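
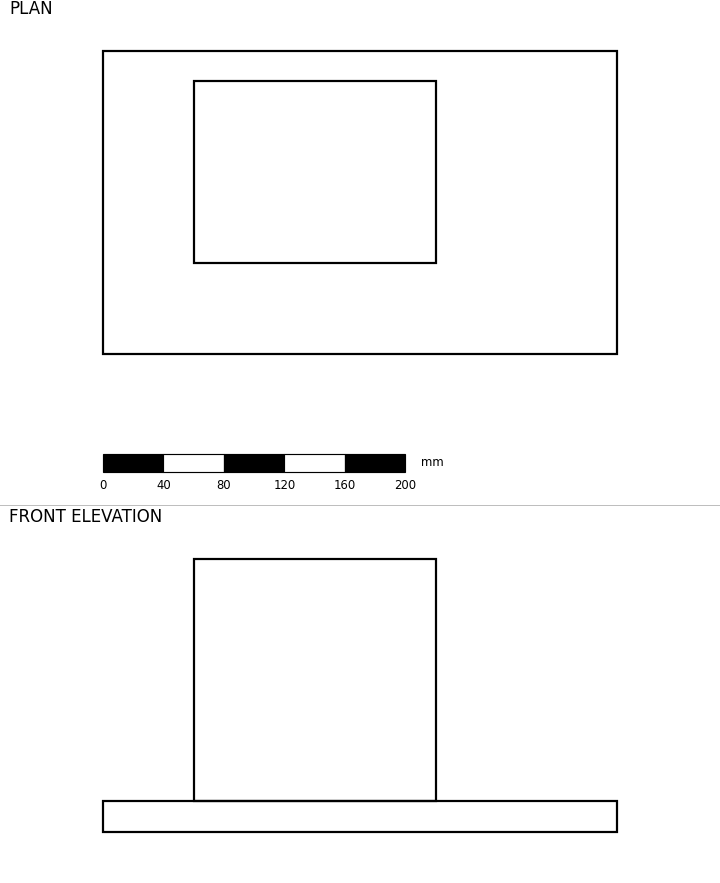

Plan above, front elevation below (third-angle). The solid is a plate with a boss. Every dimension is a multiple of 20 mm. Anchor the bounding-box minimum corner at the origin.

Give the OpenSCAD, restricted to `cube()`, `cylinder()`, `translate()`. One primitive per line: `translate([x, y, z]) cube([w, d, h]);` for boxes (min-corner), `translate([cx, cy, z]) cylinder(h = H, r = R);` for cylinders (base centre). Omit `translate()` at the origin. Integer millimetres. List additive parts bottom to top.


cube([340, 200, 20]);
translate([60, 60, 20]) cube([160, 120, 160]);


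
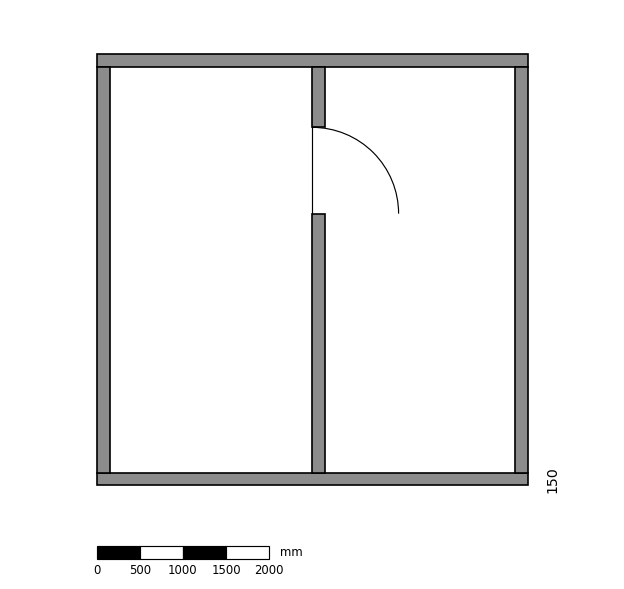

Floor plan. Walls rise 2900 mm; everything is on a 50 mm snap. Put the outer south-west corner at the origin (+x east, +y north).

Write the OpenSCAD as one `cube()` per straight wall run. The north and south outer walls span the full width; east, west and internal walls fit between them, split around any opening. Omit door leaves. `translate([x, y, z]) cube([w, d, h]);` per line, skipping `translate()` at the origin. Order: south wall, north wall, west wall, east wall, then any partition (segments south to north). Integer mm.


cube([5000, 150, 2900]);
translate([0, 4850, 0]) cube([5000, 150, 2900]);
translate([0, 150, 0]) cube([150, 4700, 2900]);
translate([4850, 150, 0]) cube([150, 4700, 2900]);
translate([2500, 150, 0]) cube([150, 3000, 2900]);
translate([2500, 4150, 0]) cube([150, 700, 2900]);


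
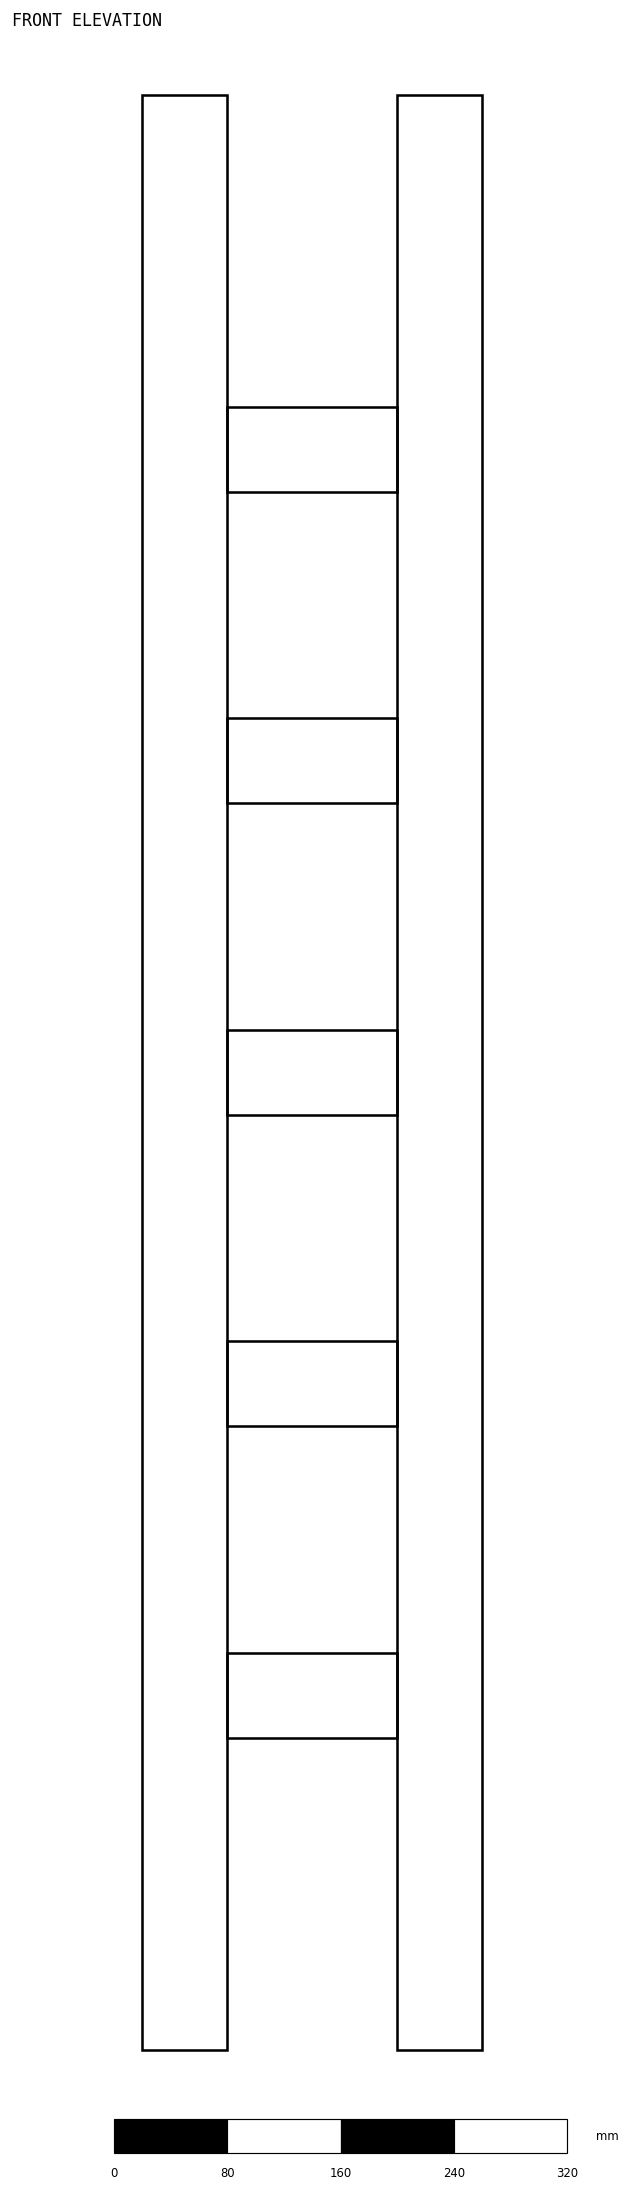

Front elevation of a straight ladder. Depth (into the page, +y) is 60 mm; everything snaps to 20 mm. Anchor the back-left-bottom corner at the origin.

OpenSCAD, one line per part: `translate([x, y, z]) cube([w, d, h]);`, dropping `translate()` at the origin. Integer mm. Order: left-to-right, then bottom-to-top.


cube([60, 60, 1380]);
translate([60, 0, 220]) cube([120, 60, 60]);
translate([60, 0, 440]) cube([120, 60, 60]);
translate([60, 0, 660]) cube([120, 60, 60]);
translate([60, 0, 880]) cube([120, 60, 60]);
translate([60, 0, 1100]) cube([120, 60, 60]);
translate([180, 0, 0]) cube([60, 60, 1380]);


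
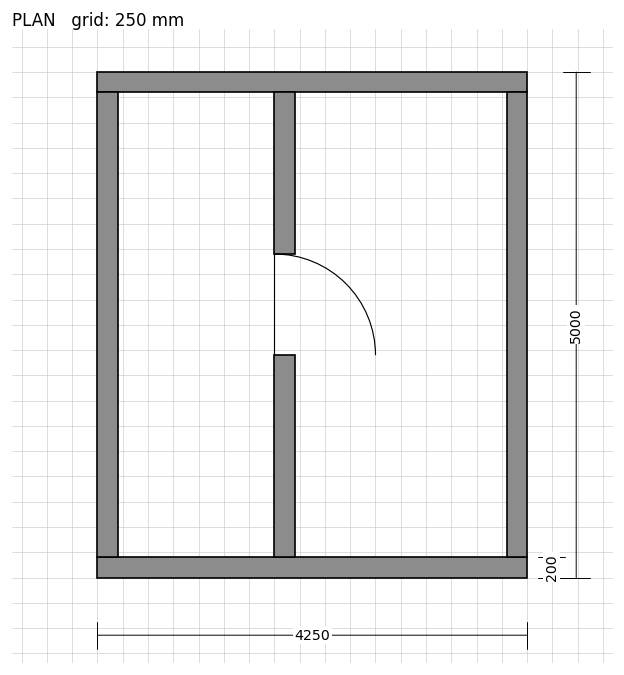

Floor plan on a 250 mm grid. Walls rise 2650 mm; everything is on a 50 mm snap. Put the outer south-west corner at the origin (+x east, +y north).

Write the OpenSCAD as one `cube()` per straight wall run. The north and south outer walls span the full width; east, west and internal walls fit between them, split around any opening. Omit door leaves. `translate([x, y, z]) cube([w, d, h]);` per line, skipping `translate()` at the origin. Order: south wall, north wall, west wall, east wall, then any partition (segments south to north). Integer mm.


cube([4250, 200, 2650]);
translate([0, 4800, 0]) cube([4250, 200, 2650]);
translate([0, 200, 0]) cube([200, 4600, 2650]);
translate([4050, 200, 0]) cube([200, 4600, 2650]);
translate([1750, 200, 0]) cube([200, 2000, 2650]);
translate([1750, 3200, 0]) cube([200, 1600, 2650]);


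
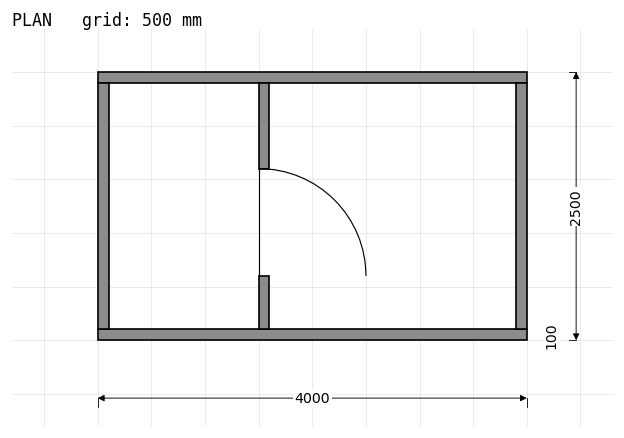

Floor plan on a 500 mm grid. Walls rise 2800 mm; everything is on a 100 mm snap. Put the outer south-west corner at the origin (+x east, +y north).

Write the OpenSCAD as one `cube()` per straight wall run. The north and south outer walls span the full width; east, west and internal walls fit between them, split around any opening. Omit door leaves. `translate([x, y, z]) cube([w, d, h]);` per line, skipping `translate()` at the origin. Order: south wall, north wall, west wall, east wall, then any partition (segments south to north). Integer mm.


cube([4000, 100, 2800]);
translate([0, 2400, 0]) cube([4000, 100, 2800]);
translate([0, 100, 0]) cube([100, 2300, 2800]);
translate([3900, 100, 0]) cube([100, 2300, 2800]);
translate([1500, 100, 0]) cube([100, 500, 2800]);
translate([1500, 1600, 0]) cube([100, 800, 2800]);


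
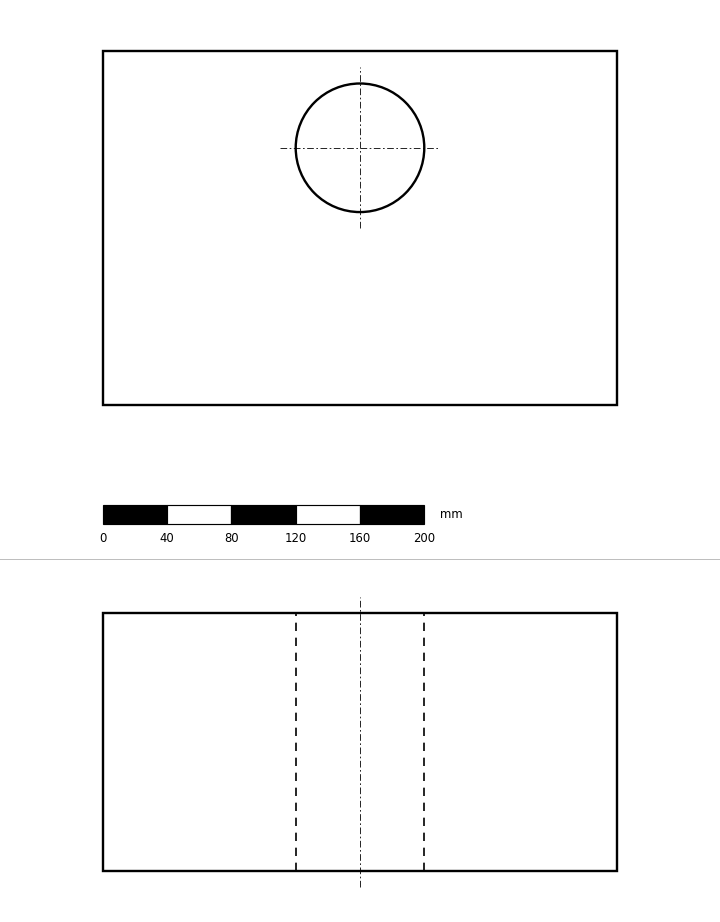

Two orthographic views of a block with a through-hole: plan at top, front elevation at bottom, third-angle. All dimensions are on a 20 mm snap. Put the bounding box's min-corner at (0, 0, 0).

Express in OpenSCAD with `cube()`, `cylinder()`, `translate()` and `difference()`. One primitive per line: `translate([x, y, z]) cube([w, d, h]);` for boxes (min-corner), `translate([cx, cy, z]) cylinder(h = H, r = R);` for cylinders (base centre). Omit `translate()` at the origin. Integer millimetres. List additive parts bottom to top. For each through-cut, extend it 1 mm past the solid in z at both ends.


difference() {
  cube([320, 220, 160]);
  translate([160, 160, -1]) cylinder(h = 162, r = 40);
}


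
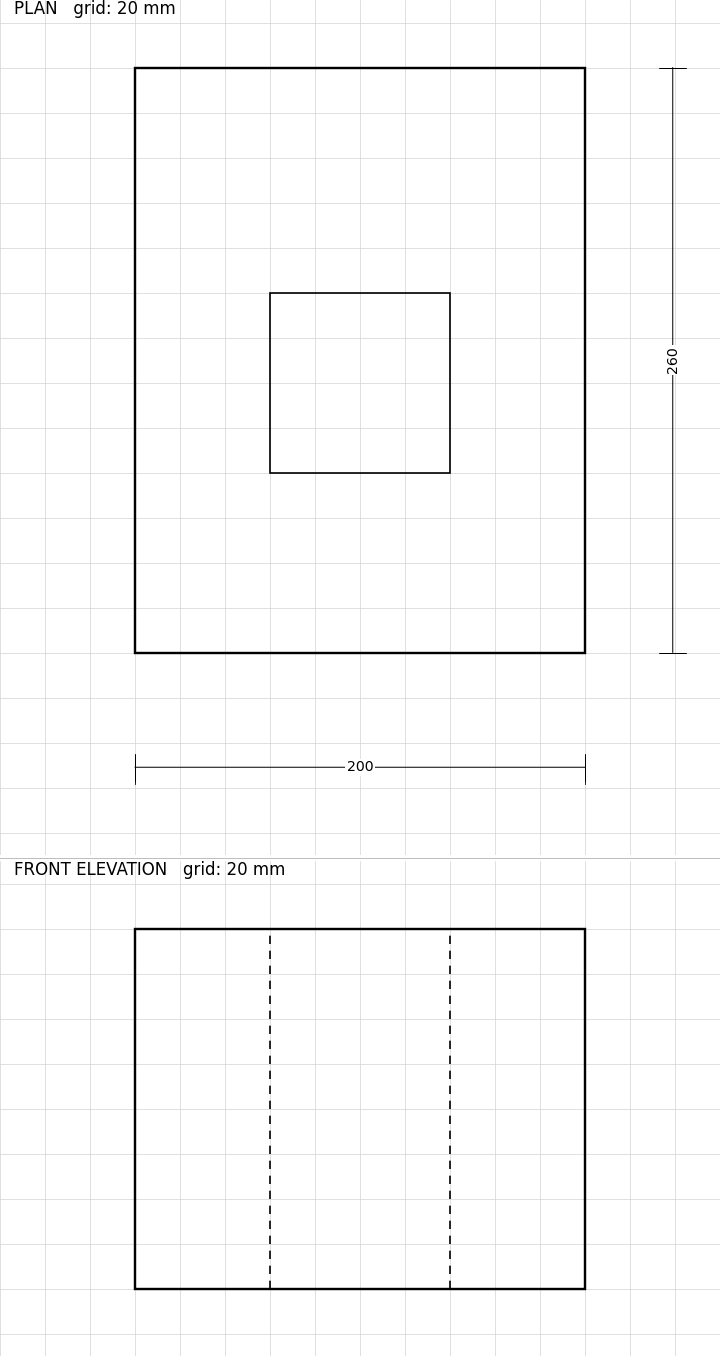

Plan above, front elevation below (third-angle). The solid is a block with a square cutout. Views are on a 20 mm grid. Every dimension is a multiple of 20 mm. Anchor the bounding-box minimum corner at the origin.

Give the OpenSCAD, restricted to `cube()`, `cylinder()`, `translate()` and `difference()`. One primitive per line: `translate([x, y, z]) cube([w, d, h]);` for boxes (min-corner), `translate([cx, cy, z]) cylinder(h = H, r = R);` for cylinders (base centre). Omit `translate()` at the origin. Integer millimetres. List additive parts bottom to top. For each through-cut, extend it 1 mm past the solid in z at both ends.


difference() {
  cube([200, 260, 160]);
  translate([60, 80, -1]) cube([80, 80, 162]);
}


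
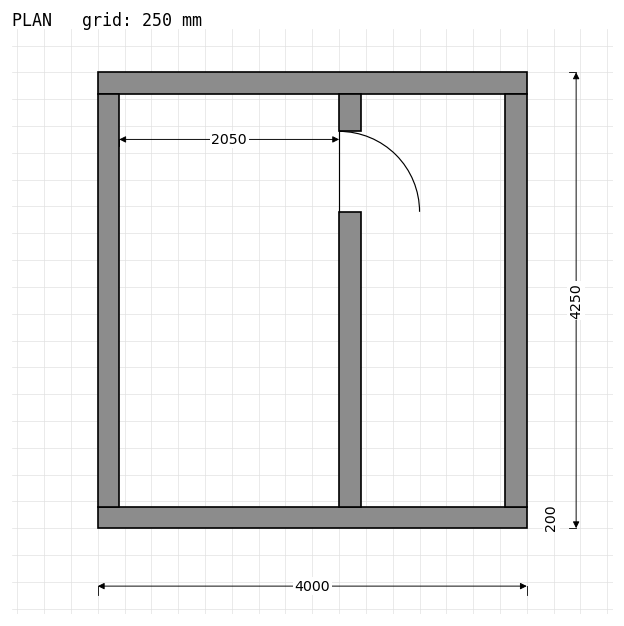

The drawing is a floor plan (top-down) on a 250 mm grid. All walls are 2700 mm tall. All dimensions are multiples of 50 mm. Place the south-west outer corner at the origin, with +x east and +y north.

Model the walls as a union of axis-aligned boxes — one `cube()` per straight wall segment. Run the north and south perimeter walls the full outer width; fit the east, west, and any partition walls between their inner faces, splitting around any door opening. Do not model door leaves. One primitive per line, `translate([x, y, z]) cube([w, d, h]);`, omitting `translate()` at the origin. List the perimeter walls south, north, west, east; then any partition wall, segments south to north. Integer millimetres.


cube([4000, 200, 2700]);
translate([0, 4050, 0]) cube([4000, 200, 2700]);
translate([0, 200, 0]) cube([200, 3850, 2700]);
translate([3800, 200, 0]) cube([200, 3850, 2700]);
translate([2250, 200, 0]) cube([200, 2750, 2700]);
translate([2250, 3700, 0]) cube([200, 350, 2700]);


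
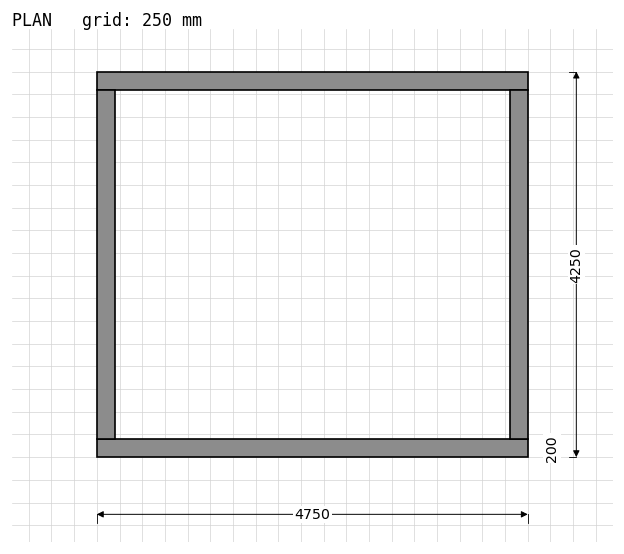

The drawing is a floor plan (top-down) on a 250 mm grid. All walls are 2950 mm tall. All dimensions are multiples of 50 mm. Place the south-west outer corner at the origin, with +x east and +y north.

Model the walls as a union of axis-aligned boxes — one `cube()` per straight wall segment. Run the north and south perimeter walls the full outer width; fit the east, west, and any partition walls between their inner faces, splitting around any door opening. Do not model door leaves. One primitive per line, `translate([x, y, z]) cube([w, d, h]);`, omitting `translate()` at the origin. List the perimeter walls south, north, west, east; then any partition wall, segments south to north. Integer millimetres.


cube([4750, 200, 2950]);
translate([0, 4050, 0]) cube([4750, 200, 2950]);
translate([0, 200, 0]) cube([200, 3850, 2950]);
translate([4550, 200, 0]) cube([200, 3850, 2950]);


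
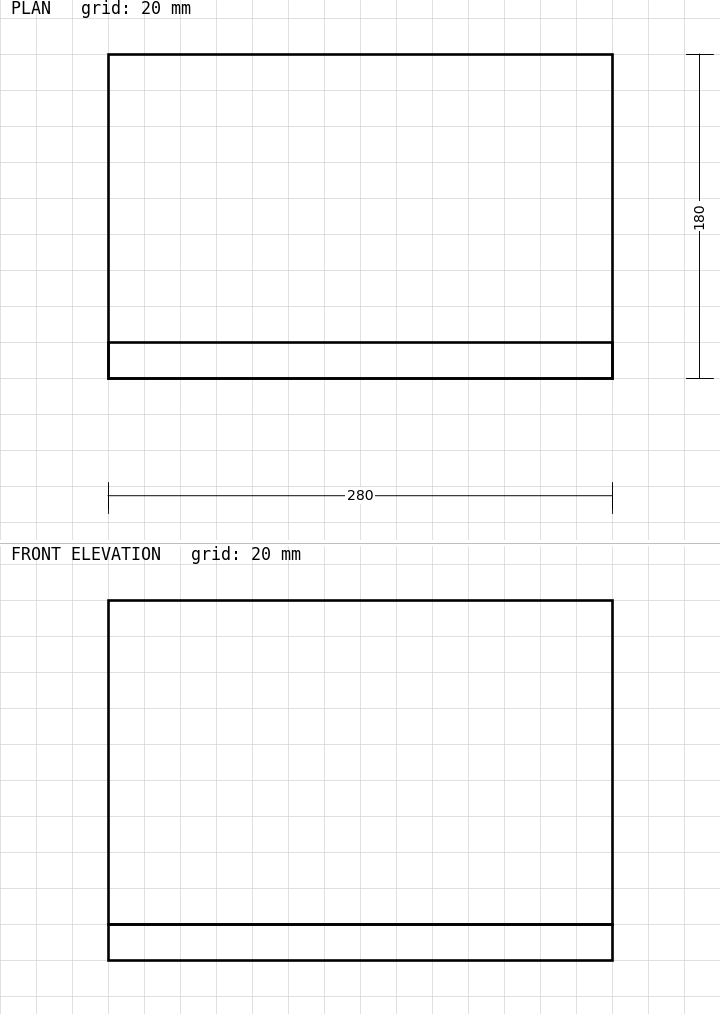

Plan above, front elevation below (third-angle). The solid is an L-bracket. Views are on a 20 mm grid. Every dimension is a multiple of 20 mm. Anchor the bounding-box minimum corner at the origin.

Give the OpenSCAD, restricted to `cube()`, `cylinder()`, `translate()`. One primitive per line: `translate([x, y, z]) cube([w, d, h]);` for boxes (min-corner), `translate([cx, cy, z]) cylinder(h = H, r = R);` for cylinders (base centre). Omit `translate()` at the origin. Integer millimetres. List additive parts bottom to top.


cube([280, 180, 20]);
translate([0, 0, 20]) cube([280, 20, 180]);


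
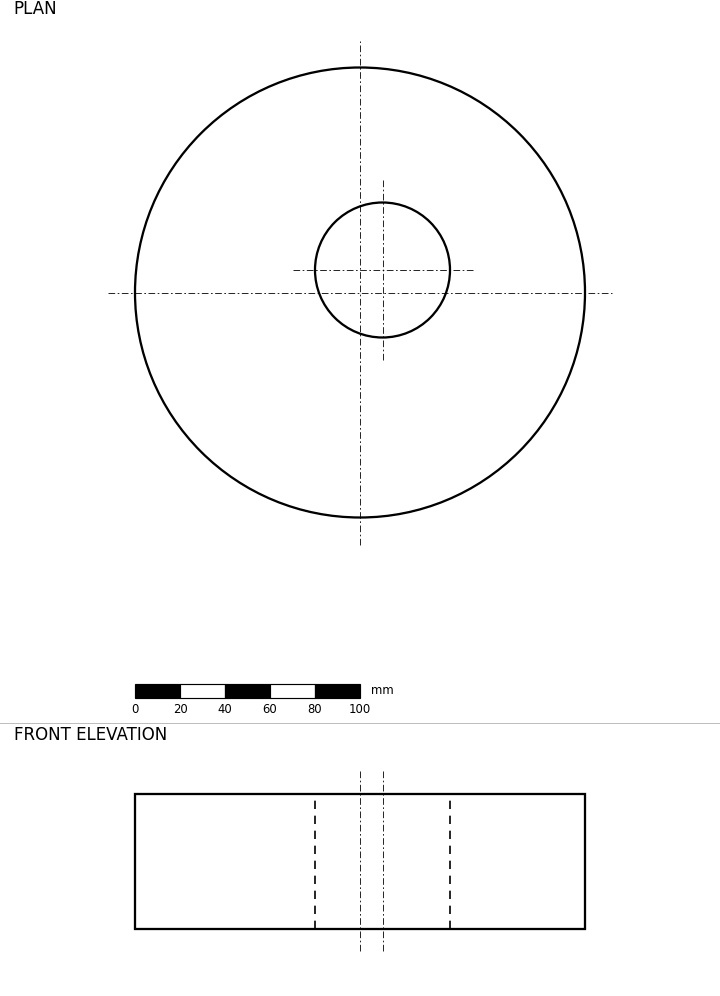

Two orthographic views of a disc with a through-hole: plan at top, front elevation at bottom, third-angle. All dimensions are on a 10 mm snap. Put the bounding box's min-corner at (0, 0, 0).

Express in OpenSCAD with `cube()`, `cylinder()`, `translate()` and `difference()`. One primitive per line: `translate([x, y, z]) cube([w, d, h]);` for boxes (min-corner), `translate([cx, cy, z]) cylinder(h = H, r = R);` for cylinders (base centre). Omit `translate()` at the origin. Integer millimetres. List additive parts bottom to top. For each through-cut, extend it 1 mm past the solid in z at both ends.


difference() {
  translate([100, 100, 0]) cylinder(h = 60, r = 100);
  translate([110, 110, -1]) cylinder(h = 62, r = 30);
}


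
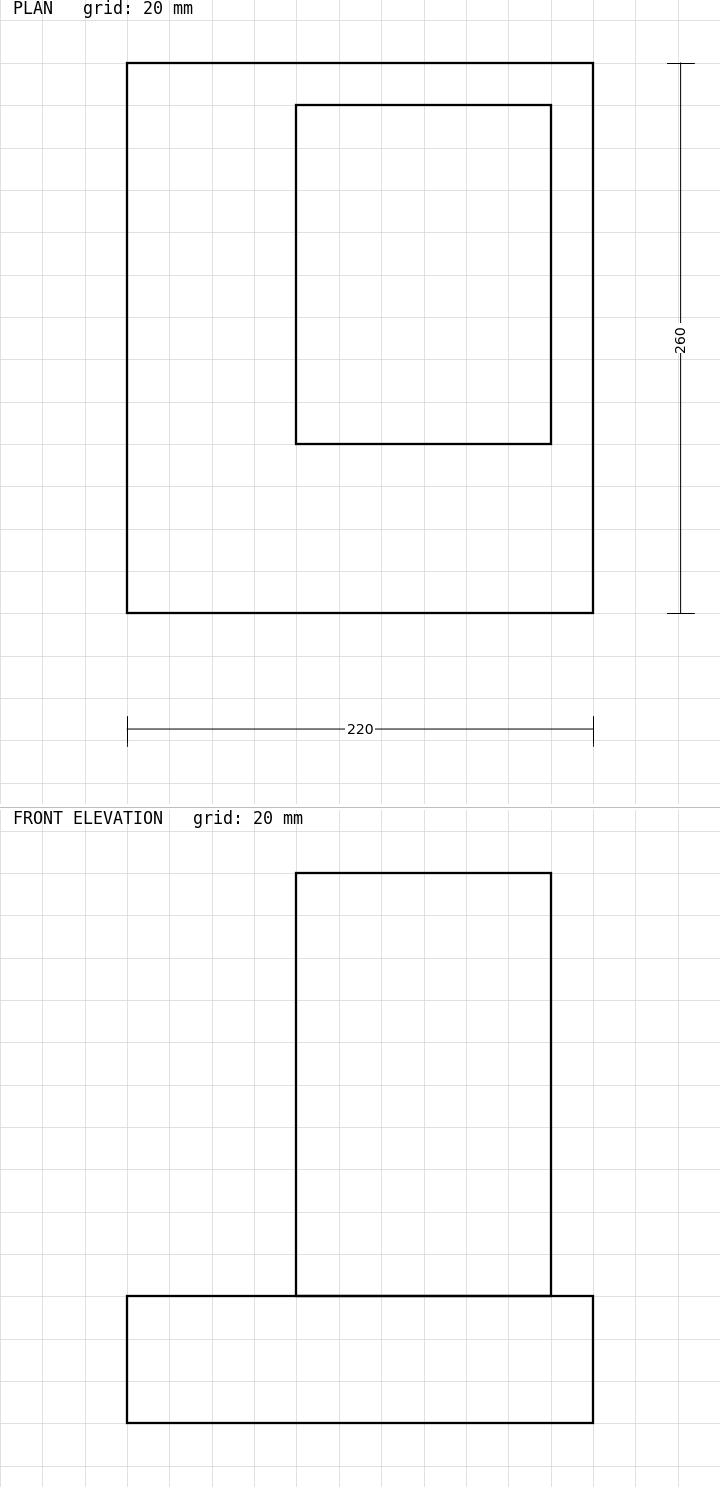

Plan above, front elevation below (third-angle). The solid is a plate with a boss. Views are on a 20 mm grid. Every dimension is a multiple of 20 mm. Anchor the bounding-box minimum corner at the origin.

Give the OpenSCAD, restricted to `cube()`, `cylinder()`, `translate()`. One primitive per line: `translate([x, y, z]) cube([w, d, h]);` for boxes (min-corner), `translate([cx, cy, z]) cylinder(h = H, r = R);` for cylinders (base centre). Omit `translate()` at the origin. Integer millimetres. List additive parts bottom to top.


cube([220, 260, 60]);
translate([80, 80, 60]) cube([120, 160, 200]);


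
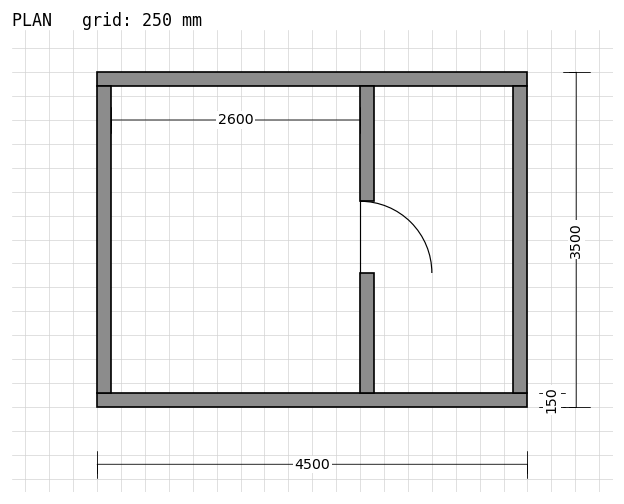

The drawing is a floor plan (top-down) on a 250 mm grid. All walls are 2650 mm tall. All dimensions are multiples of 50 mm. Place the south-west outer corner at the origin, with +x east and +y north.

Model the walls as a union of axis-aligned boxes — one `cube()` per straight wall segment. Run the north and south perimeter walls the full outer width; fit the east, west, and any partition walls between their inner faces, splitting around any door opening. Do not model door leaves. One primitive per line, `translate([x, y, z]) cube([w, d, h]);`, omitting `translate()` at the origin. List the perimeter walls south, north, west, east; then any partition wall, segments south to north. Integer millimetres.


cube([4500, 150, 2650]);
translate([0, 3350, 0]) cube([4500, 150, 2650]);
translate([0, 150, 0]) cube([150, 3200, 2650]);
translate([4350, 150, 0]) cube([150, 3200, 2650]);
translate([2750, 150, 0]) cube([150, 1250, 2650]);
translate([2750, 2150, 0]) cube([150, 1200, 2650]);


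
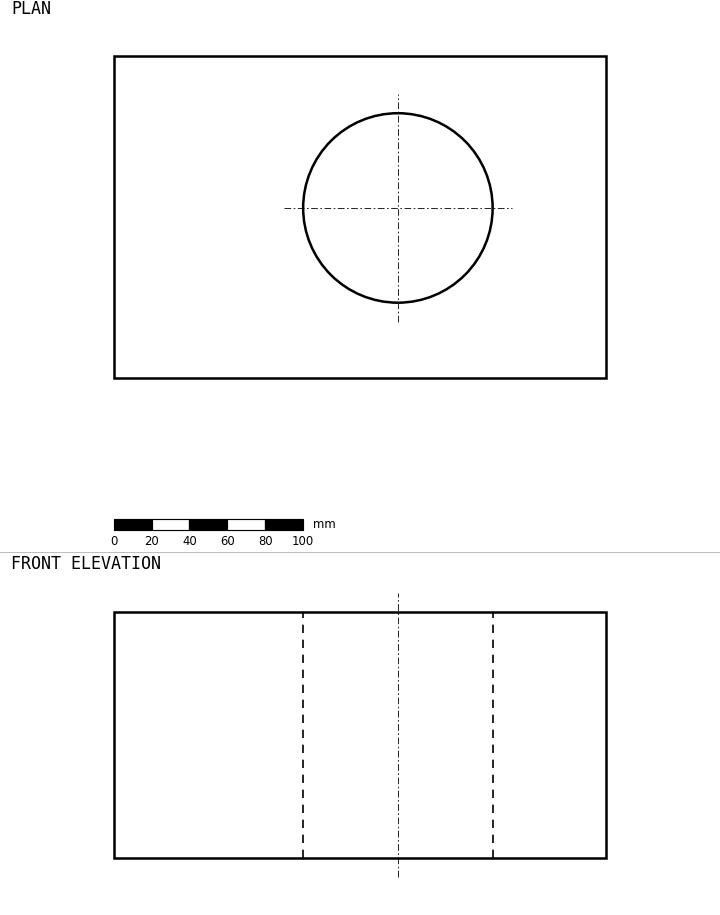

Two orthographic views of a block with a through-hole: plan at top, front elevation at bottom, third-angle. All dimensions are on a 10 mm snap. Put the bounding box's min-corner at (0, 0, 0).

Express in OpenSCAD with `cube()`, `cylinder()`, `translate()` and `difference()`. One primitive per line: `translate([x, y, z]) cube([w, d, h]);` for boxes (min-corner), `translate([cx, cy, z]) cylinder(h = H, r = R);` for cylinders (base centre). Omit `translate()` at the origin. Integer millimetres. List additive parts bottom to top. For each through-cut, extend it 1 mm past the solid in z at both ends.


difference() {
  cube([260, 170, 130]);
  translate([150, 90, -1]) cylinder(h = 132, r = 50);
}


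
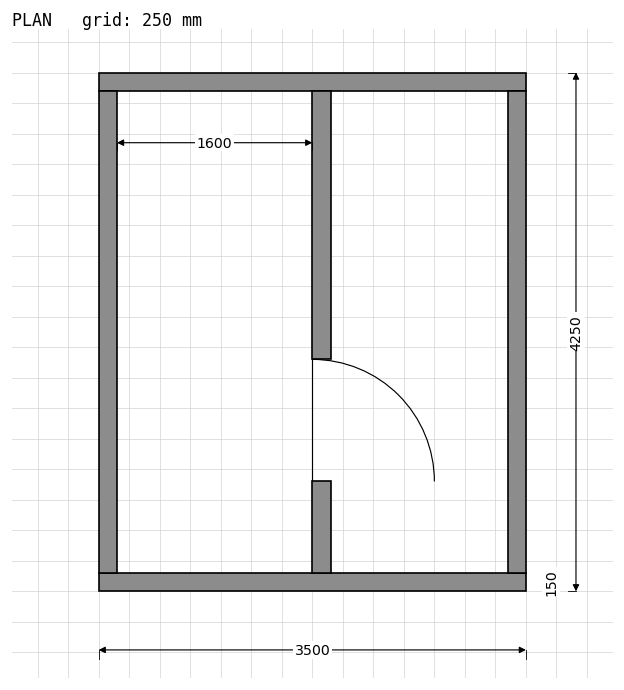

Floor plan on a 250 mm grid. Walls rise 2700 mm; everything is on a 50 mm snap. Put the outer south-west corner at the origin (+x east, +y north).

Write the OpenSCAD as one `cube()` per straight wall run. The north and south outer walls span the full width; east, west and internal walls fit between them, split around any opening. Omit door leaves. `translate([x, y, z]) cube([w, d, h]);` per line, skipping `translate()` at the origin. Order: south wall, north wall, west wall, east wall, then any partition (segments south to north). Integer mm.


cube([3500, 150, 2700]);
translate([0, 4100, 0]) cube([3500, 150, 2700]);
translate([0, 150, 0]) cube([150, 3950, 2700]);
translate([3350, 150, 0]) cube([150, 3950, 2700]);
translate([1750, 150, 0]) cube([150, 750, 2700]);
translate([1750, 1900, 0]) cube([150, 2200, 2700]);


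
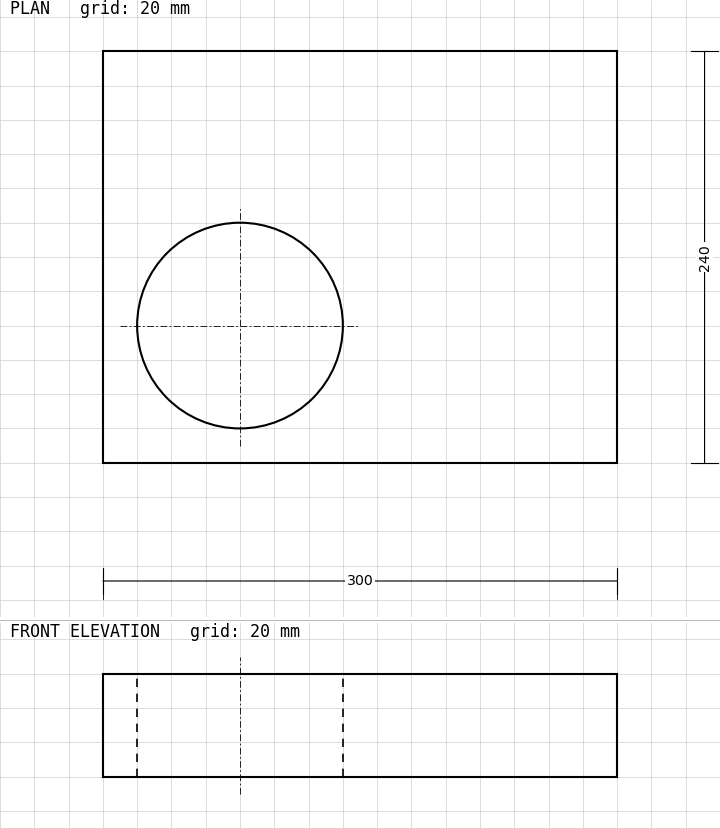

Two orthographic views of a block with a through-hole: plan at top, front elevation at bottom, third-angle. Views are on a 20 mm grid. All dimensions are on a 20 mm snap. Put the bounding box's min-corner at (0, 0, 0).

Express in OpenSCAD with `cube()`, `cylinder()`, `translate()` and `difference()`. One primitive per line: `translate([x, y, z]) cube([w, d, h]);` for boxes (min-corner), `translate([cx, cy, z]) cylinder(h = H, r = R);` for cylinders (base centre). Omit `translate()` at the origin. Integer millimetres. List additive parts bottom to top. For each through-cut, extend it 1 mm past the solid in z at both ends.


difference() {
  cube([300, 240, 60]);
  translate([80, 80, -1]) cylinder(h = 62, r = 60);
}


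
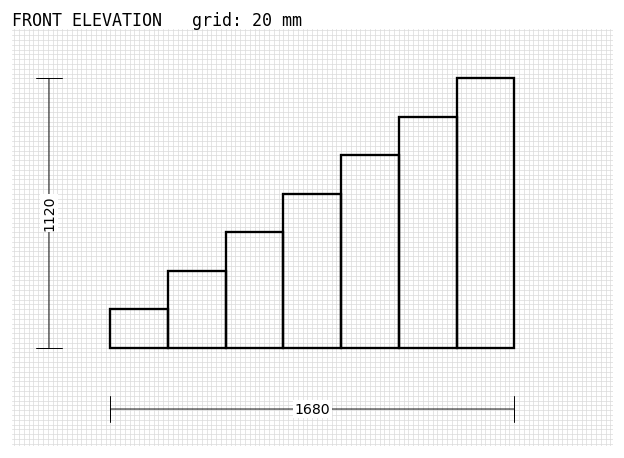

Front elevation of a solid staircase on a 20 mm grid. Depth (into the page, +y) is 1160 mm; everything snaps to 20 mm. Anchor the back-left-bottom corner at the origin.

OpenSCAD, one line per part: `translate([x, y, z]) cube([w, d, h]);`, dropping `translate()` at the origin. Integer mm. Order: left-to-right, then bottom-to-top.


cube([240, 1160, 160]);
translate([240, 0, 0]) cube([240, 1160, 320]);
translate([480, 0, 0]) cube([240, 1160, 480]);
translate([720, 0, 0]) cube([240, 1160, 640]);
translate([960, 0, 0]) cube([240, 1160, 800]);
translate([1200, 0, 0]) cube([240, 1160, 960]);
translate([1440, 0, 0]) cube([240, 1160, 1120]);


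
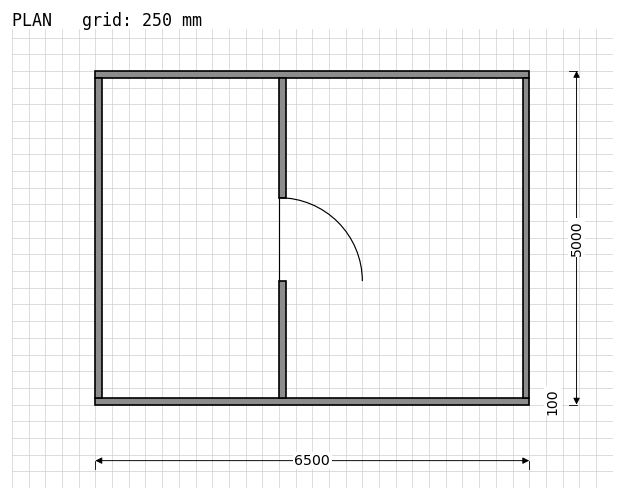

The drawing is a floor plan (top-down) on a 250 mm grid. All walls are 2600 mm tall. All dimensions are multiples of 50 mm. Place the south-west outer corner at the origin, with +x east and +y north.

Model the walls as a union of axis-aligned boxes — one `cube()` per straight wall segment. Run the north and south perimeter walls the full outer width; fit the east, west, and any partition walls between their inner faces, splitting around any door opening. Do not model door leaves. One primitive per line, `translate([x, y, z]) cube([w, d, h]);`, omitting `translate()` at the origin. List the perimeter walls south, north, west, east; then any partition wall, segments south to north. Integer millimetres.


cube([6500, 100, 2600]);
translate([0, 4900, 0]) cube([6500, 100, 2600]);
translate([0, 100, 0]) cube([100, 4800, 2600]);
translate([6400, 100, 0]) cube([100, 4800, 2600]);
translate([2750, 100, 0]) cube([100, 1750, 2600]);
translate([2750, 3100, 0]) cube([100, 1800, 2600]);


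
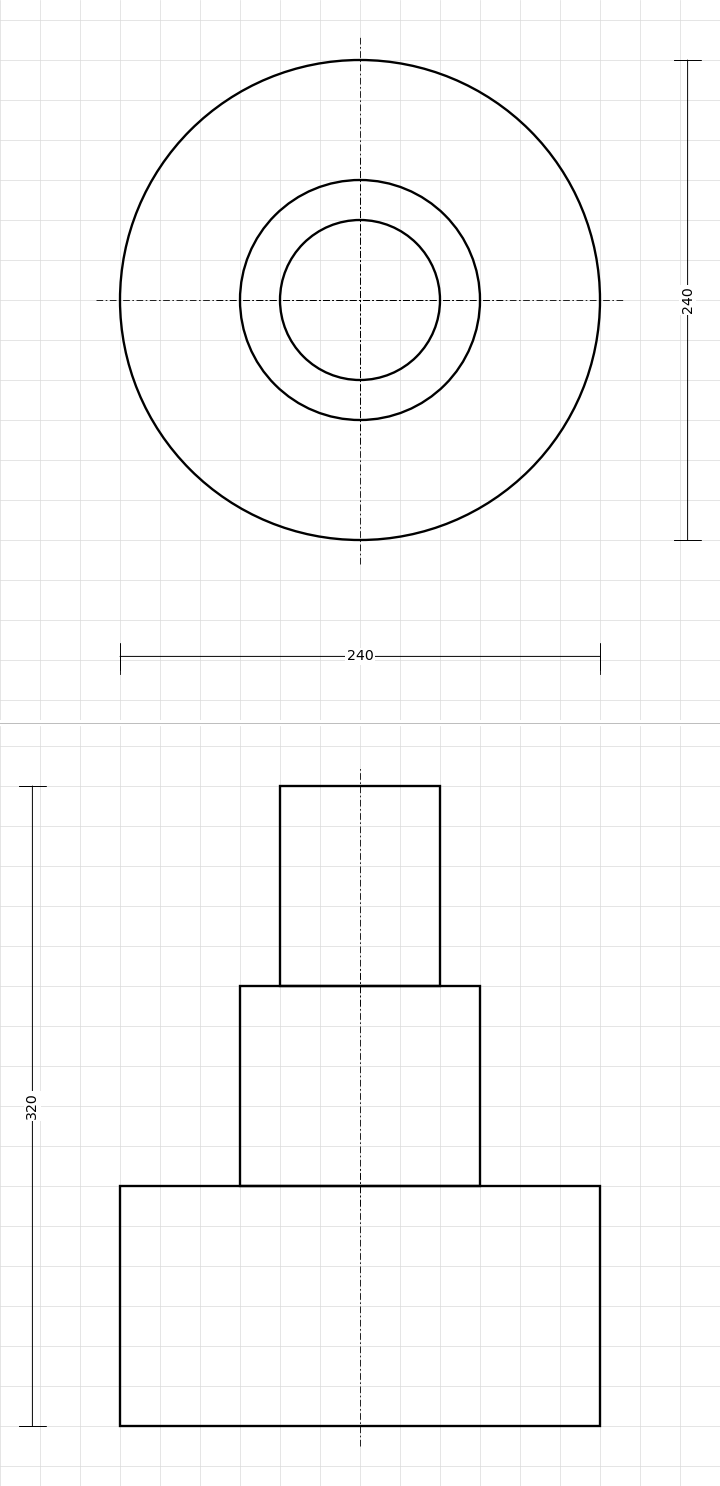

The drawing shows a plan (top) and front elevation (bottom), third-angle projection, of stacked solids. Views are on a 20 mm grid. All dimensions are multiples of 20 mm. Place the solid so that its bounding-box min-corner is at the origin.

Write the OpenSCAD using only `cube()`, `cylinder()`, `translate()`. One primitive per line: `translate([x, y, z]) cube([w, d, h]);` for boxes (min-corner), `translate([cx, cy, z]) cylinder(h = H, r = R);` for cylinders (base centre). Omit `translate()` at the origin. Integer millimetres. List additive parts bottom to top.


translate([120, 120, 0]) cylinder(h = 120, r = 120);
translate([120, 120, 120]) cylinder(h = 100, r = 60);
translate([120, 120, 220]) cylinder(h = 100, r = 40);


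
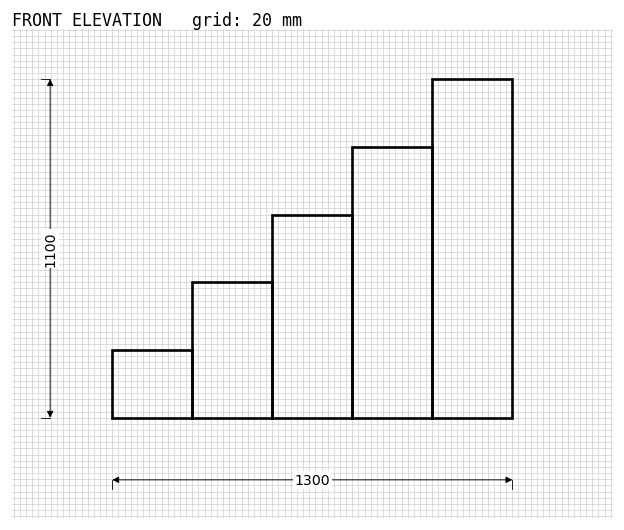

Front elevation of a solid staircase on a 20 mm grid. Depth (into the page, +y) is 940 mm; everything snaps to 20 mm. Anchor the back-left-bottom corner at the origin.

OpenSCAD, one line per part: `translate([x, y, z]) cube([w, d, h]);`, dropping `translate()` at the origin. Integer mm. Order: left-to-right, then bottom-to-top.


cube([260, 940, 220]);
translate([260, 0, 0]) cube([260, 940, 440]);
translate([520, 0, 0]) cube([260, 940, 660]);
translate([780, 0, 0]) cube([260, 940, 880]);
translate([1040, 0, 0]) cube([260, 940, 1100]);


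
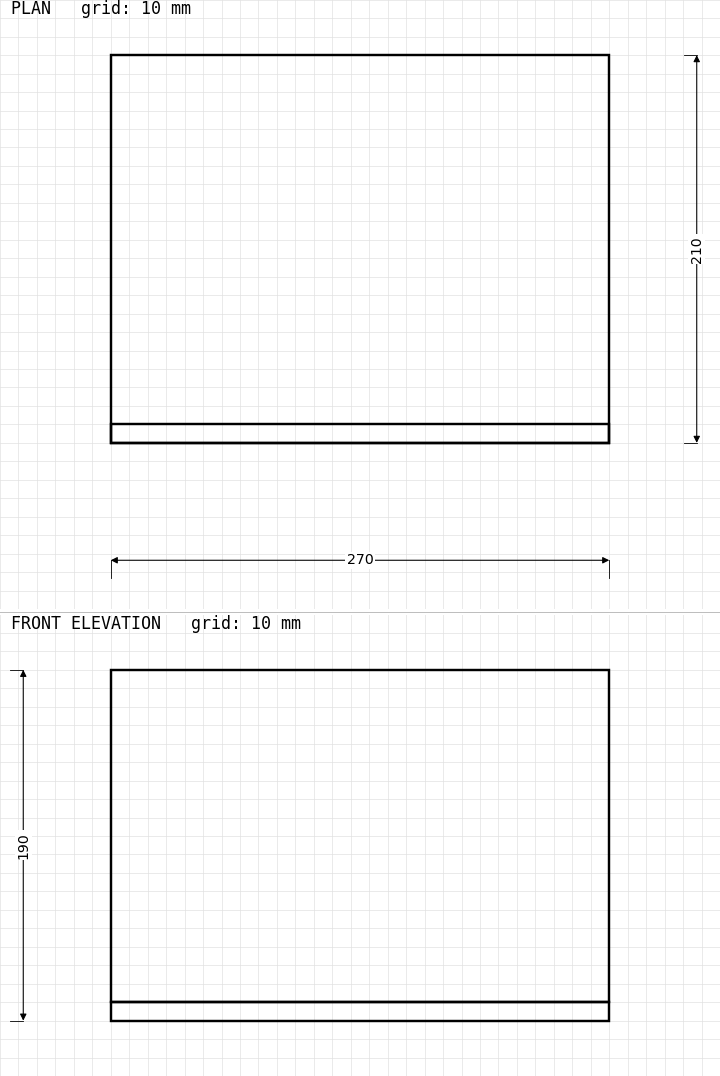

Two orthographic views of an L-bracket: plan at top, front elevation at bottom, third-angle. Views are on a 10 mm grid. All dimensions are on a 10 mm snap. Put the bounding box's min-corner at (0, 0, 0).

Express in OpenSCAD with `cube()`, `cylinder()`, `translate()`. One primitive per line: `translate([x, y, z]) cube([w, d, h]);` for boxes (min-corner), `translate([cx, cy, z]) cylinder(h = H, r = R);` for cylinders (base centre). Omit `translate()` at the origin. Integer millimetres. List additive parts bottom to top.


cube([270, 210, 10]);
translate([0, 0, 10]) cube([270, 10, 180]);


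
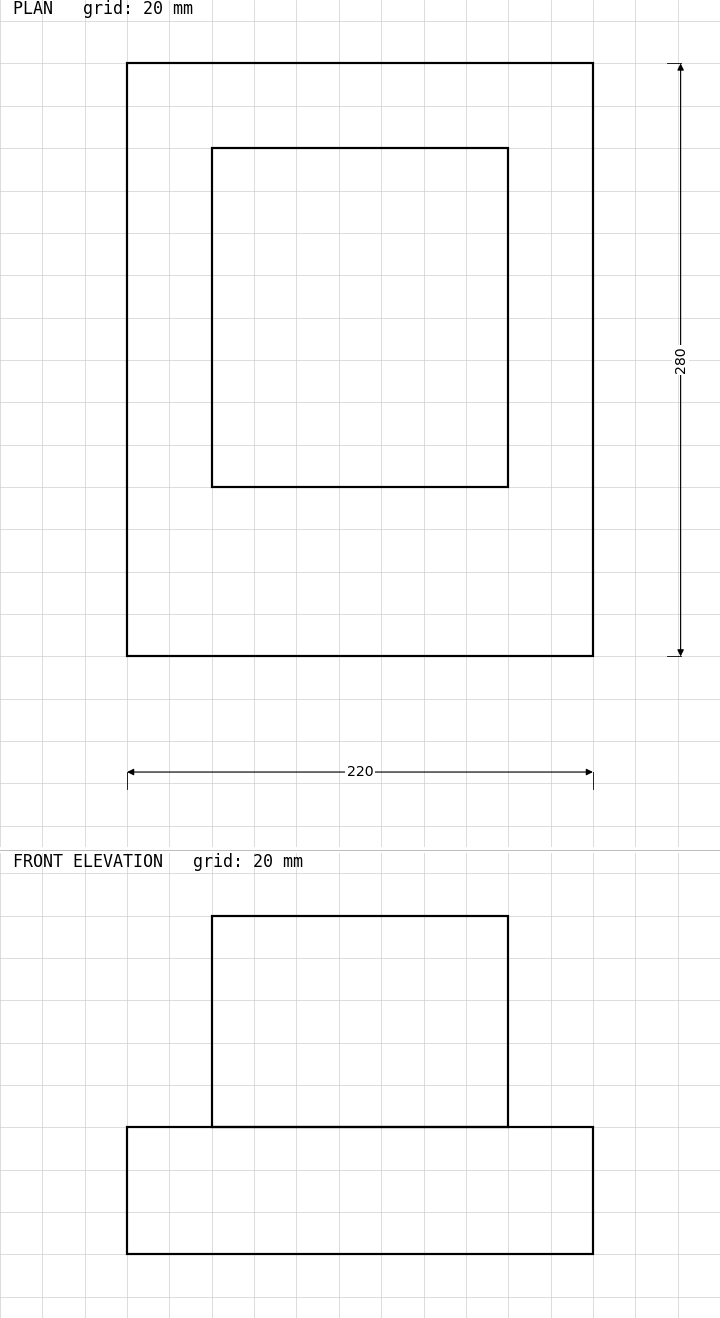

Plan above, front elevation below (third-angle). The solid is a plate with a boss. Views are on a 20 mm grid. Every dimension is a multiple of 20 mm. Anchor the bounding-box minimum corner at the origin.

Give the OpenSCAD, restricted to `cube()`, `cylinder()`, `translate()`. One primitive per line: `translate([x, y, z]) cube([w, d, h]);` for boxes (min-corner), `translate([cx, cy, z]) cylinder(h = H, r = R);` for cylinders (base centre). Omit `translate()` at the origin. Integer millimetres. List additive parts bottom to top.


cube([220, 280, 60]);
translate([40, 80, 60]) cube([140, 160, 100]);


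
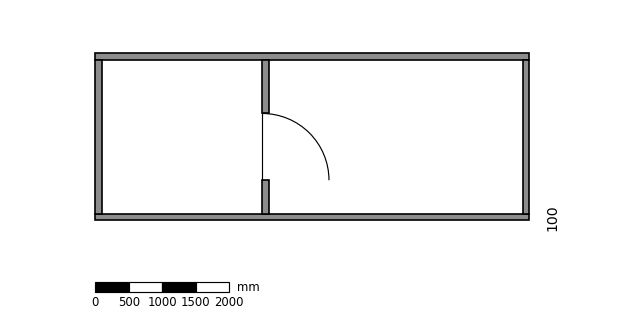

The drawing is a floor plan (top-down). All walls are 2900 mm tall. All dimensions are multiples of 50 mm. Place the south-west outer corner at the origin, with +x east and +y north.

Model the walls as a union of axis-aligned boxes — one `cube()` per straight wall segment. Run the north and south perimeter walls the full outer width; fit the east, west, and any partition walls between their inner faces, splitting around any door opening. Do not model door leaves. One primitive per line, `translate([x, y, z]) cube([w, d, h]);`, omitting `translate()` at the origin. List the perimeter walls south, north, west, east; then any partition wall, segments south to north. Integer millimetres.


cube([6500, 100, 2900]);
translate([0, 2400, 0]) cube([6500, 100, 2900]);
translate([0, 100, 0]) cube([100, 2300, 2900]);
translate([6400, 100, 0]) cube([100, 2300, 2900]);
translate([2500, 100, 0]) cube([100, 500, 2900]);
translate([2500, 1600, 0]) cube([100, 800, 2900]);


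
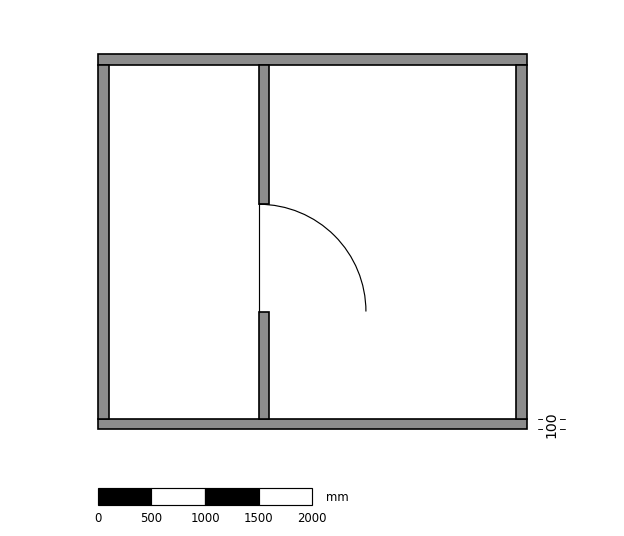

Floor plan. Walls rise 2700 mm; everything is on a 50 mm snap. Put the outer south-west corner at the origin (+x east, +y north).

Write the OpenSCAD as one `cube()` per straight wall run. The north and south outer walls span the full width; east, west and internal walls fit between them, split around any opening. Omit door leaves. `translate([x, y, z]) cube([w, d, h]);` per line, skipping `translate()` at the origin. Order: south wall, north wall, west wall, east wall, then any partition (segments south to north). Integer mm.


cube([4000, 100, 2700]);
translate([0, 3400, 0]) cube([4000, 100, 2700]);
translate([0, 100, 0]) cube([100, 3300, 2700]);
translate([3900, 100, 0]) cube([100, 3300, 2700]);
translate([1500, 100, 0]) cube([100, 1000, 2700]);
translate([1500, 2100, 0]) cube([100, 1300, 2700]);


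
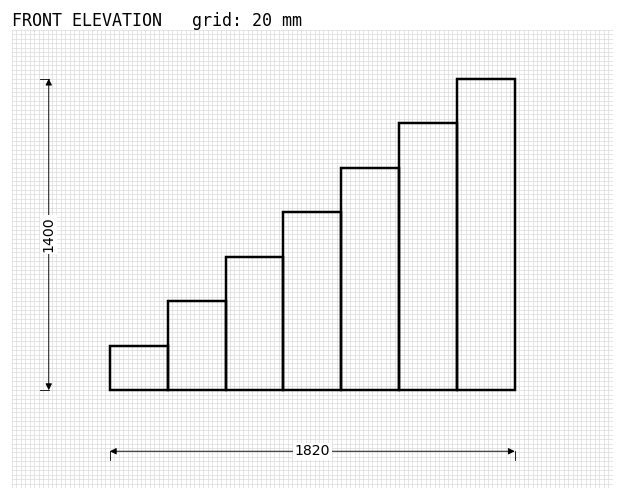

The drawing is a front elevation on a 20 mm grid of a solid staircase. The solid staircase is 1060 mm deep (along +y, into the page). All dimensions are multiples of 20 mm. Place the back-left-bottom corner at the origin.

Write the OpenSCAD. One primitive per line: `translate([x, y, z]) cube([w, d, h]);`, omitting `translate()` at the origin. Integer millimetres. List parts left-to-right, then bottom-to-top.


cube([260, 1060, 200]);
translate([260, 0, 0]) cube([260, 1060, 400]);
translate([520, 0, 0]) cube([260, 1060, 600]);
translate([780, 0, 0]) cube([260, 1060, 800]);
translate([1040, 0, 0]) cube([260, 1060, 1000]);
translate([1300, 0, 0]) cube([260, 1060, 1200]);
translate([1560, 0, 0]) cube([260, 1060, 1400]);


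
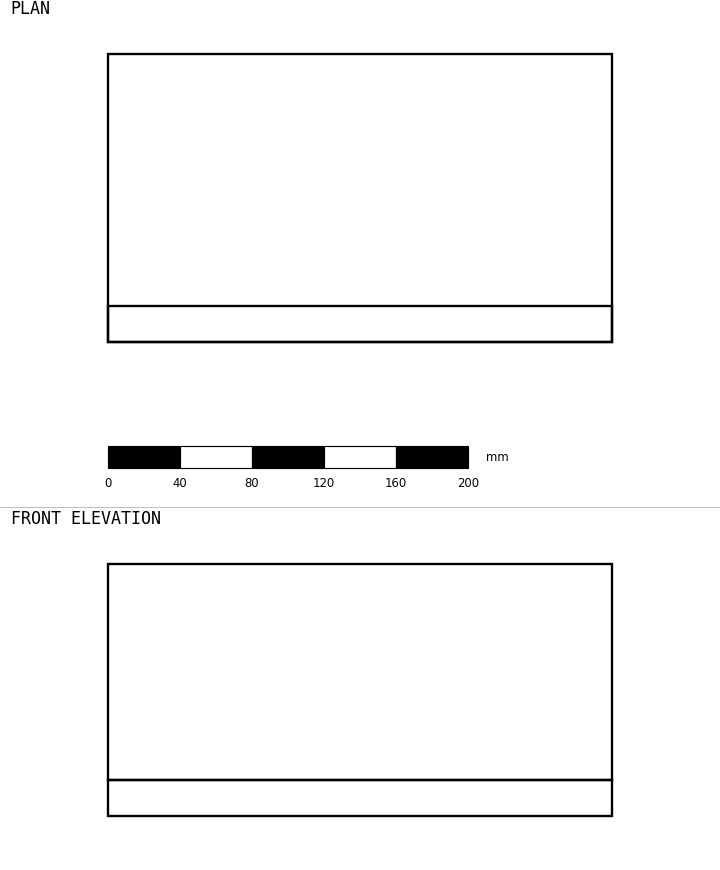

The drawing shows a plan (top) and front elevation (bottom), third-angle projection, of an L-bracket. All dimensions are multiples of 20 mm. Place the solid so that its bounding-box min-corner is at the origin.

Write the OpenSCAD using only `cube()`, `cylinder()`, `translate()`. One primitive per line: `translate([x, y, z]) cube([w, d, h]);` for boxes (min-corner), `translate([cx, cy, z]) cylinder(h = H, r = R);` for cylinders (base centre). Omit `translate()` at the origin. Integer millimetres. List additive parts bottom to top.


cube([280, 160, 20]);
translate([0, 0, 20]) cube([280, 20, 120]);


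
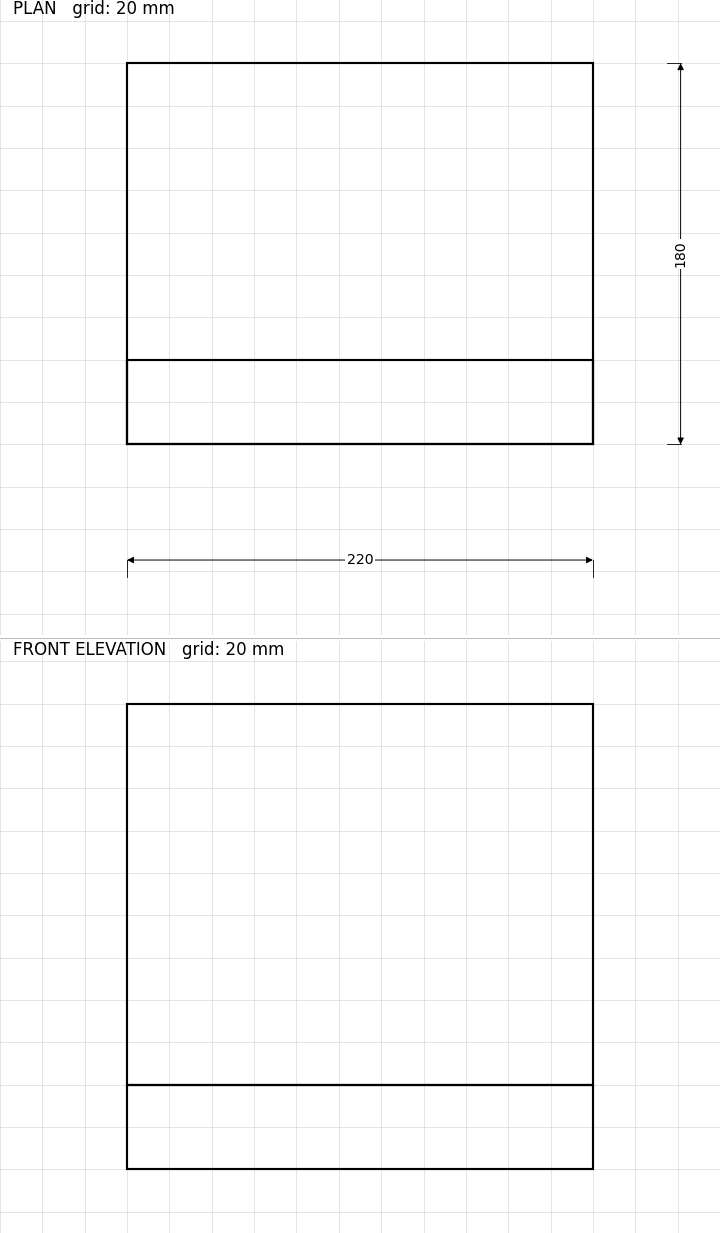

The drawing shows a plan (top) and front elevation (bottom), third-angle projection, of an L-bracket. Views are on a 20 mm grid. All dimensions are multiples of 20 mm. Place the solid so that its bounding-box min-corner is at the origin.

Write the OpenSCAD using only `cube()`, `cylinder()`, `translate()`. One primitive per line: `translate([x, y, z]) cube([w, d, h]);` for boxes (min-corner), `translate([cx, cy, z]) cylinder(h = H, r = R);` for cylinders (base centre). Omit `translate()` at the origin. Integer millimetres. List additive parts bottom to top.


cube([220, 180, 40]);
translate([0, 0, 40]) cube([220, 40, 180]);


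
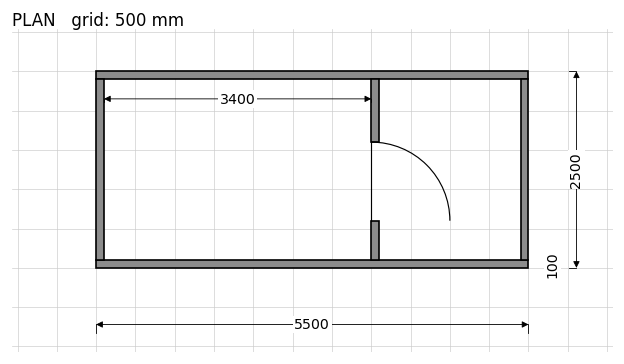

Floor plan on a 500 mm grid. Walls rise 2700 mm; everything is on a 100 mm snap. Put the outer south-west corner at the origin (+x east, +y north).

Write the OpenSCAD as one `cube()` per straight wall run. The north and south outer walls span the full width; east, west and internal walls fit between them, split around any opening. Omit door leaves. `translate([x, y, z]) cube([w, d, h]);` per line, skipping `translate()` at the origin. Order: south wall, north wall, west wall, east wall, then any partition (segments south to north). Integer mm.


cube([5500, 100, 2700]);
translate([0, 2400, 0]) cube([5500, 100, 2700]);
translate([0, 100, 0]) cube([100, 2300, 2700]);
translate([5400, 100, 0]) cube([100, 2300, 2700]);
translate([3500, 100, 0]) cube([100, 500, 2700]);
translate([3500, 1600, 0]) cube([100, 800, 2700]);


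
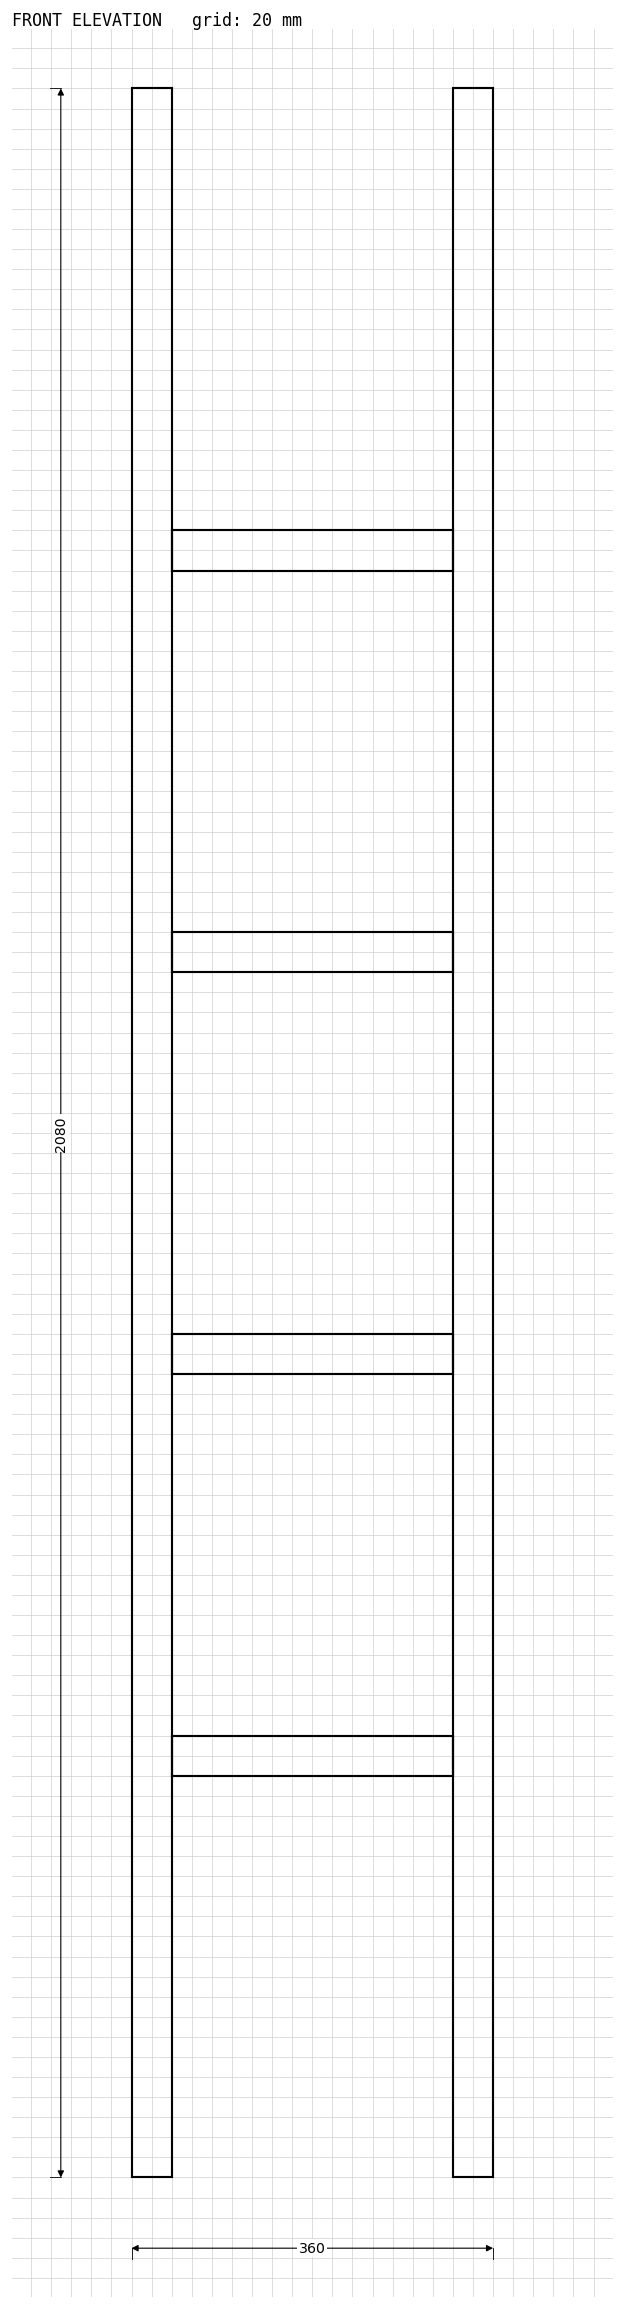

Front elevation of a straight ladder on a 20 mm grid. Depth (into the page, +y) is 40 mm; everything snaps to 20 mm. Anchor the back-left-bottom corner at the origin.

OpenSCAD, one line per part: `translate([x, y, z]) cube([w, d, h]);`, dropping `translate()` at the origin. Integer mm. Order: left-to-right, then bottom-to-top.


cube([40, 40, 2080]);
translate([40, 0, 400]) cube([280, 40, 40]);
translate([40, 0, 800]) cube([280, 40, 40]);
translate([40, 0, 1200]) cube([280, 40, 40]);
translate([40, 0, 1600]) cube([280, 40, 40]);
translate([320, 0, 0]) cube([40, 40, 2080]);


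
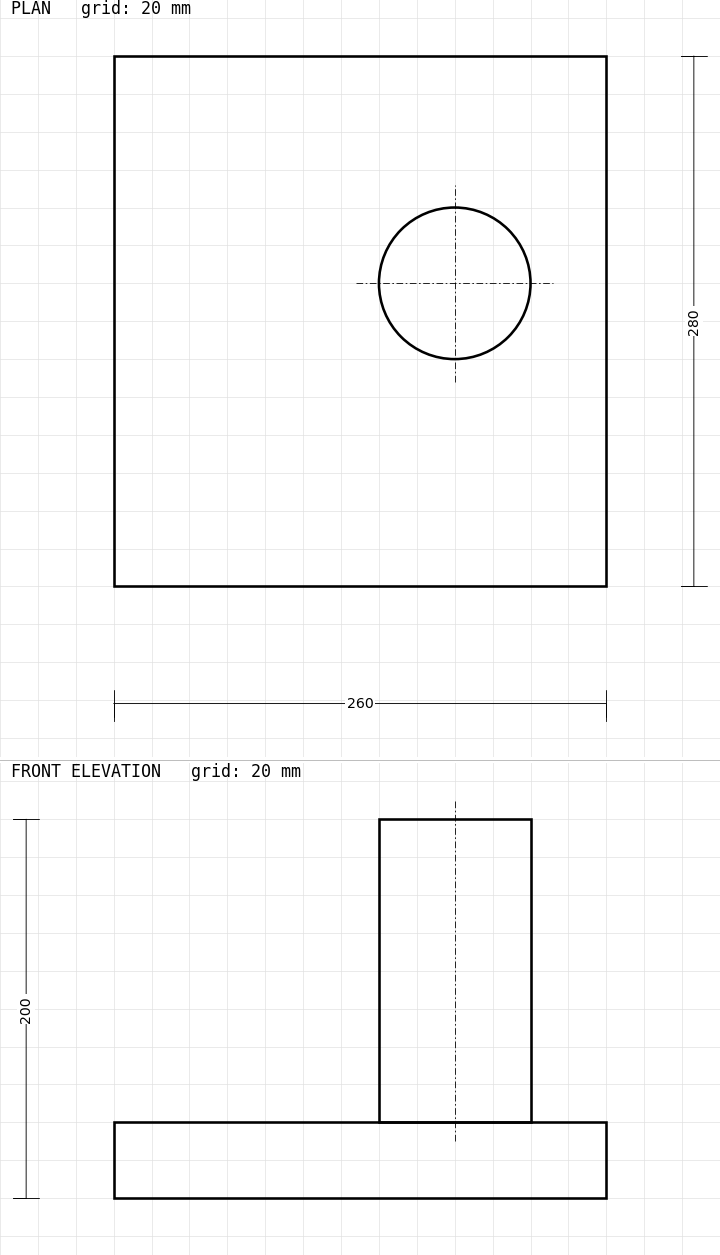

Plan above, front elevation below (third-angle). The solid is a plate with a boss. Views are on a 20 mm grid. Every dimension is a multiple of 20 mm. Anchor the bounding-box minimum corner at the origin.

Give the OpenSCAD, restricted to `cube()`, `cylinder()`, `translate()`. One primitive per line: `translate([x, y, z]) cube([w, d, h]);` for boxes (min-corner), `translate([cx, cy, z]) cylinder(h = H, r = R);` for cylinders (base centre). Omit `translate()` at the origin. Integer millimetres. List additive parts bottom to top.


cube([260, 280, 40]);
translate([180, 160, 40]) cylinder(h = 160, r = 40);


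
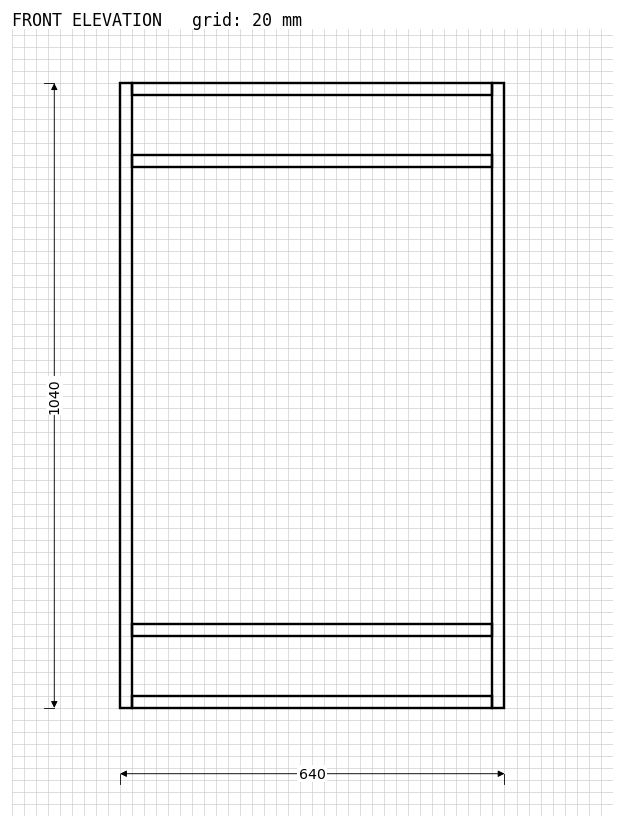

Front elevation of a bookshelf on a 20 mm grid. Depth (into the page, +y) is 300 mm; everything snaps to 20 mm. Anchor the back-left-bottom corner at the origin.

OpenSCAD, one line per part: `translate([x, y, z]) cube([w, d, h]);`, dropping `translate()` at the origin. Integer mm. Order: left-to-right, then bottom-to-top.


cube([20, 300, 1040]);
translate([20, 0, 0]) cube([600, 300, 20]);
translate([20, 0, 120]) cube([600, 300, 20]);
translate([20, 0, 900]) cube([600, 300, 20]);
translate([20, 0, 1020]) cube([600, 300, 20]);
translate([620, 0, 0]) cube([20, 300, 1040]);


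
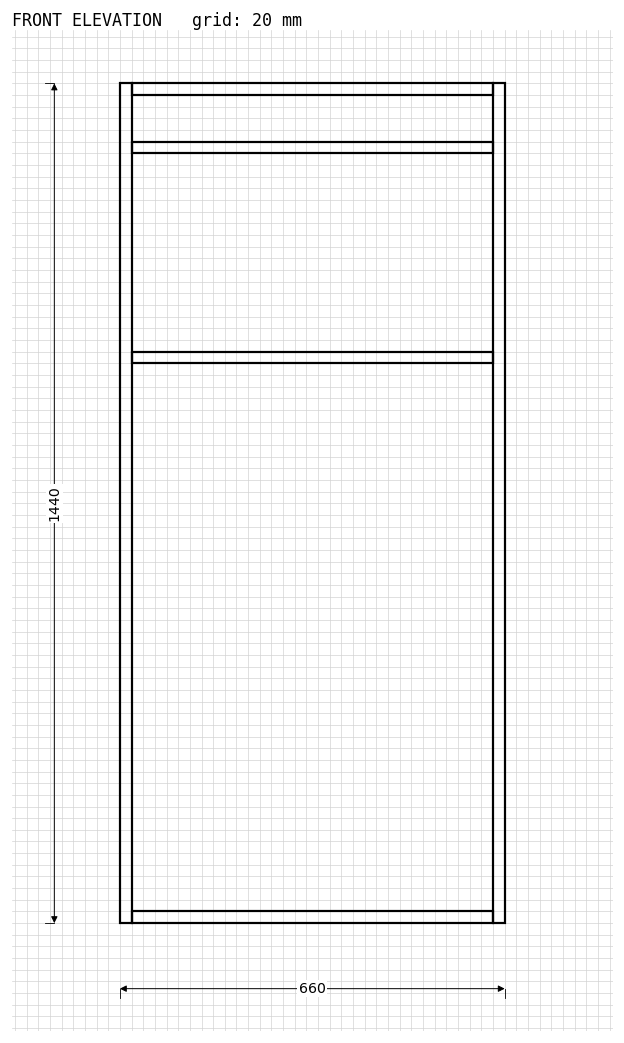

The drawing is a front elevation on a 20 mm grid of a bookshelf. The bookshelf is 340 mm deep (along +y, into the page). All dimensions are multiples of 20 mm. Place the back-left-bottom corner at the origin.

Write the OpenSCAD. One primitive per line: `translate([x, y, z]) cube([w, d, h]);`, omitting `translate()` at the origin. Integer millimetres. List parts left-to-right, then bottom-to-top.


cube([20, 340, 1440]);
translate([20, 0, 0]) cube([620, 340, 20]);
translate([20, 0, 960]) cube([620, 340, 20]);
translate([20, 0, 1320]) cube([620, 340, 20]);
translate([20, 0, 1420]) cube([620, 340, 20]);
translate([640, 0, 0]) cube([20, 340, 1440]);


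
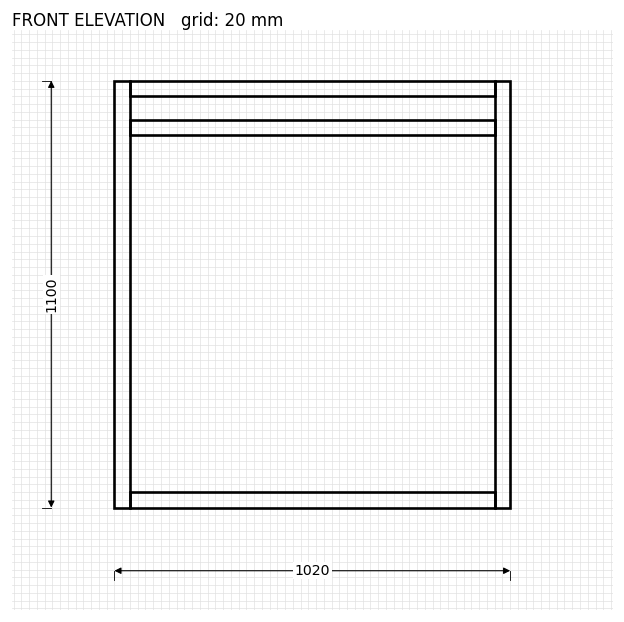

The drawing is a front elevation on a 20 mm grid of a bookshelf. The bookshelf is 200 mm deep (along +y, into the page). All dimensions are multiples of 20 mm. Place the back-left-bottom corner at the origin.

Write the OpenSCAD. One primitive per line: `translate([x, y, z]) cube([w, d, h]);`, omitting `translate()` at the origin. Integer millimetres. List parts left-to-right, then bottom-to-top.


cube([40, 200, 1100]);
translate([40, 0, 0]) cube([940, 200, 40]);
translate([40, 0, 960]) cube([940, 200, 40]);
translate([40, 0, 1060]) cube([940, 200, 40]);
translate([980, 0, 0]) cube([40, 200, 1100]);


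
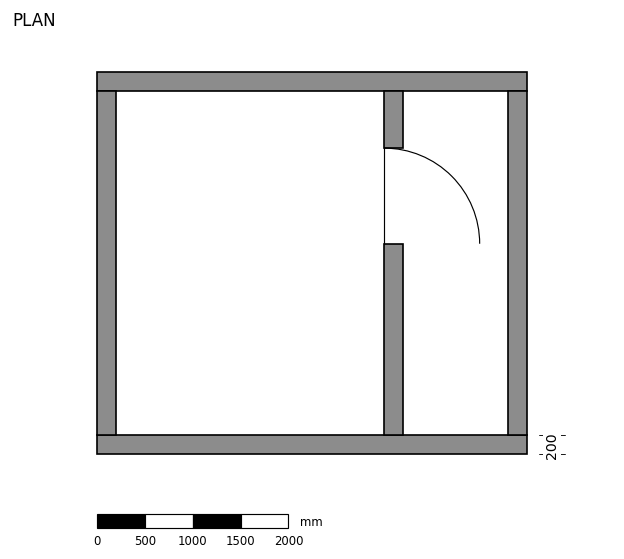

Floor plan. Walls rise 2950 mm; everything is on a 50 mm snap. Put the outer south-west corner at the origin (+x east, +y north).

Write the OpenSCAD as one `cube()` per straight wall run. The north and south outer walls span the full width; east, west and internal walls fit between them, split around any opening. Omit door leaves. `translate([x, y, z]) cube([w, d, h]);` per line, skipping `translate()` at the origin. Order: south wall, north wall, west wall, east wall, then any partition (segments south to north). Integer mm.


cube([4500, 200, 2950]);
translate([0, 3800, 0]) cube([4500, 200, 2950]);
translate([0, 200, 0]) cube([200, 3600, 2950]);
translate([4300, 200, 0]) cube([200, 3600, 2950]);
translate([3000, 200, 0]) cube([200, 2000, 2950]);
translate([3000, 3200, 0]) cube([200, 600, 2950]);


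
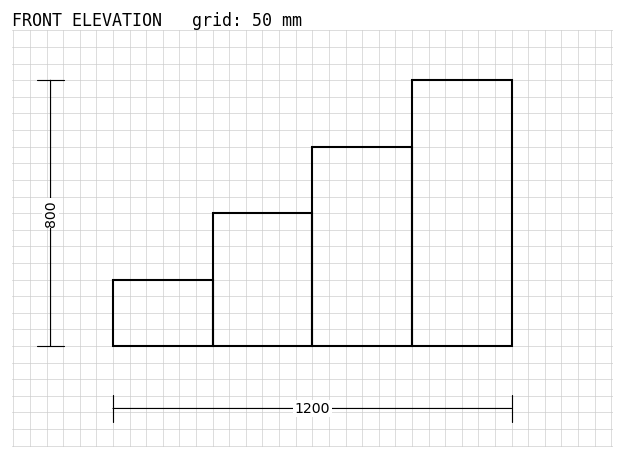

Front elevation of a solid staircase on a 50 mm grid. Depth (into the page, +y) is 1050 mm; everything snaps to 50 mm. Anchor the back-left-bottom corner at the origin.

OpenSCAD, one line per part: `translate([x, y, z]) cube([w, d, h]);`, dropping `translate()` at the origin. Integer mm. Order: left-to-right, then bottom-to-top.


cube([300, 1050, 200]);
translate([300, 0, 0]) cube([300, 1050, 400]);
translate([600, 0, 0]) cube([300, 1050, 600]);
translate([900, 0, 0]) cube([300, 1050, 800]);


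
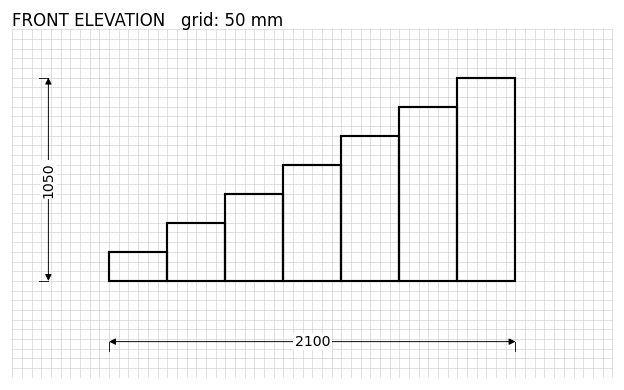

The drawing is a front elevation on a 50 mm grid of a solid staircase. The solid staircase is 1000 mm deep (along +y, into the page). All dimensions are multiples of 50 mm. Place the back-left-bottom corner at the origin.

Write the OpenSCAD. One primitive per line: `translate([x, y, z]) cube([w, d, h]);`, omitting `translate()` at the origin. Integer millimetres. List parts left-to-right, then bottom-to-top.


cube([300, 1000, 150]);
translate([300, 0, 0]) cube([300, 1000, 300]);
translate([600, 0, 0]) cube([300, 1000, 450]);
translate([900, 0, 0]) cube([300, 1000, 600]);
translate([1200, 0, 0]) cube([300, 1000, 750]);
translate([1500, 0, 0]) cube([300, 1000, 900]);
translate([1800, 0, 0]) cube([300, 1000, 1050]);


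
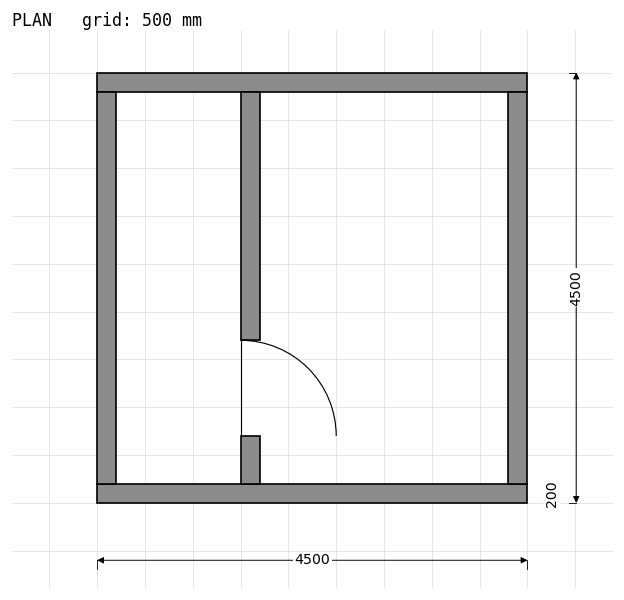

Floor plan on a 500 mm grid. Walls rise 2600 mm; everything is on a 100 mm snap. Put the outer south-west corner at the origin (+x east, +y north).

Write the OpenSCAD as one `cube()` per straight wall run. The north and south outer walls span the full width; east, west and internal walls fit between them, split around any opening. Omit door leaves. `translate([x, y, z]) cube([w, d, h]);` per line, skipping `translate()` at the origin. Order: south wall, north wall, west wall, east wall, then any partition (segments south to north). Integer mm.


cube([4500, 200, 2600]);
translate([0, 4300, 0]) cube([4500, 200, 2600]);
translate([0, 200, 0]) cube([200, 4100, 2600]);
translate([4300, 200, 0]) cube([200, 4100, 2600]);
translate([1500, 200, 0]) cube([200, 500, 2600]);
translate([1500, 1700, 0]) cube([200, 2600, 2600]);
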